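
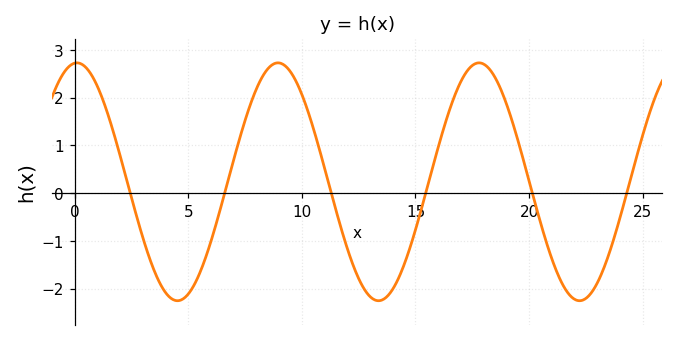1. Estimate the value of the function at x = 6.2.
-0.686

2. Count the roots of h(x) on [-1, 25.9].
6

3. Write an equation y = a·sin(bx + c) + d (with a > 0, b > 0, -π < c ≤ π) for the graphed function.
y = 2.49sin(0.71x + 1.5) + 0.24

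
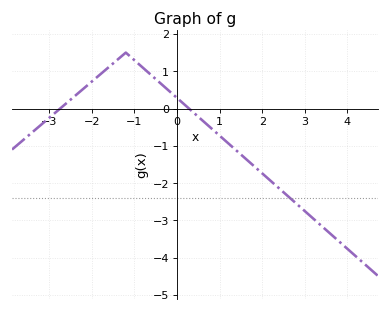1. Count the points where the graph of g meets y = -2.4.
1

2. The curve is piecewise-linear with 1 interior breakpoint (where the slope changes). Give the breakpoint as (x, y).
(-1.2, 1.5)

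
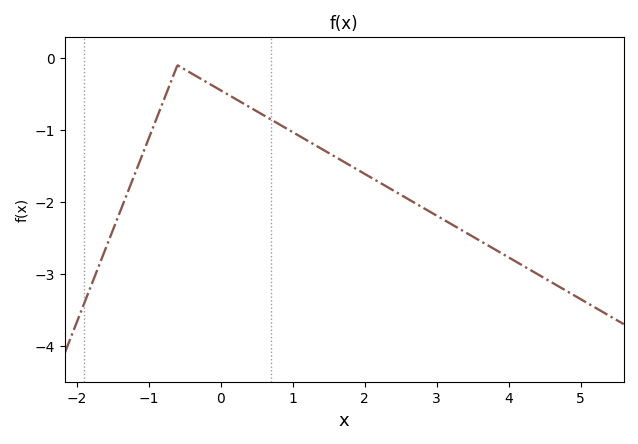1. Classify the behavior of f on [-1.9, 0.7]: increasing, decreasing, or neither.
neither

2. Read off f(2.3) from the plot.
-1.78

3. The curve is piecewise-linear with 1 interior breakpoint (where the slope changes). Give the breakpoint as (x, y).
(-0.6, -0.1)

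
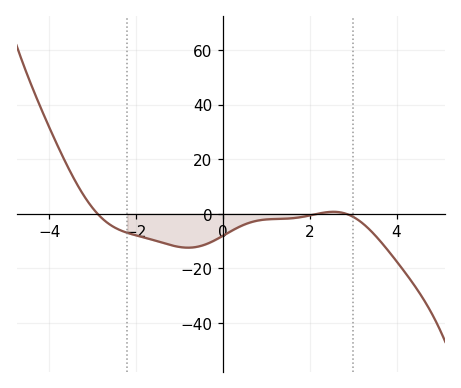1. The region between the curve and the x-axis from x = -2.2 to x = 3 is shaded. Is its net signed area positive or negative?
negative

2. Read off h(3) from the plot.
-1.14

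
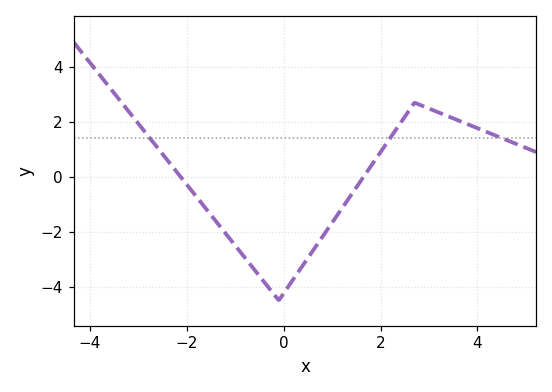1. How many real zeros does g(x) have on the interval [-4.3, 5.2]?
2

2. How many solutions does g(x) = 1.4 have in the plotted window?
3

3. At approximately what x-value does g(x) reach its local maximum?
2.7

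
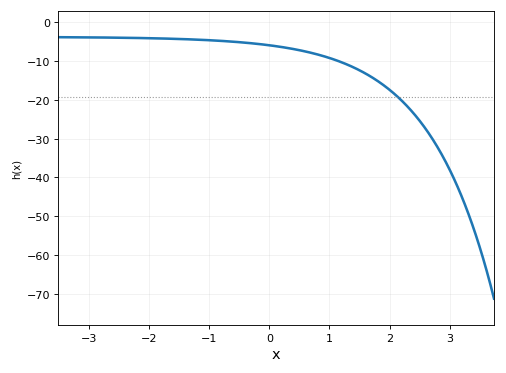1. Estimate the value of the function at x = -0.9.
-4.66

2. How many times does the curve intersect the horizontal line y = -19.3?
1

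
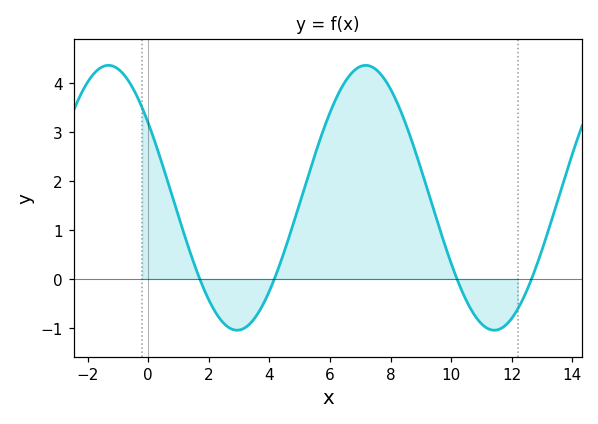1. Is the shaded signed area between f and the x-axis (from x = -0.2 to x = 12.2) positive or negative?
positive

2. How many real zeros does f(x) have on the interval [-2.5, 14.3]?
4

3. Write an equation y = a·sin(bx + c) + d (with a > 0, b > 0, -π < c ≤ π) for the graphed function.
y = 2.71sin(0.74x + 2.54) + 1.66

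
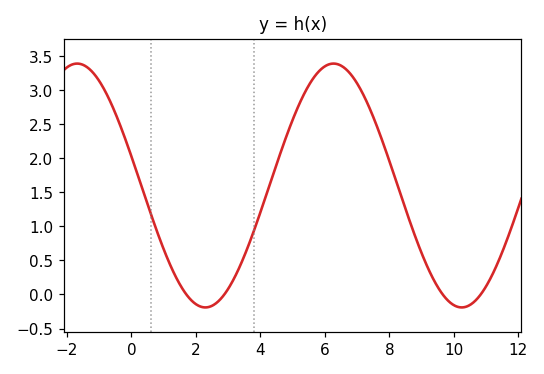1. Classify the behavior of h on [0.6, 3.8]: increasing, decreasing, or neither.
neither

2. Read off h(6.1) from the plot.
3.35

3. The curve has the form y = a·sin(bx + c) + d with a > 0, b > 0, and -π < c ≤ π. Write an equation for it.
y = 1.79sin(0.79x + 2.9) + 1.6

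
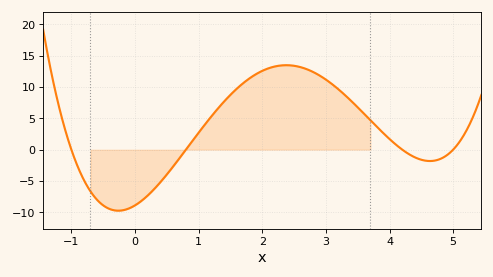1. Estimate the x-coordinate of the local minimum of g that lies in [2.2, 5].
4.63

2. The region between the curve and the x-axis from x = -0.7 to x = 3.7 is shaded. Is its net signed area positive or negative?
positive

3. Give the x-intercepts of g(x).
-1, 0.8, 4.2, 5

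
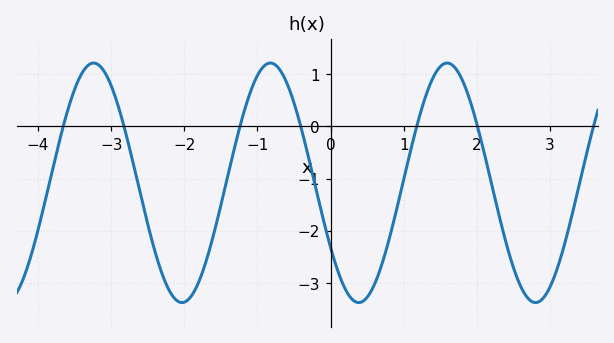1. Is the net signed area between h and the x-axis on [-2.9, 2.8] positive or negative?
negative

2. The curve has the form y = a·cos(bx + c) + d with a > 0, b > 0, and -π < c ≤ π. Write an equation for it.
y = 2.29cos(2.6x + 2.14) - 1.08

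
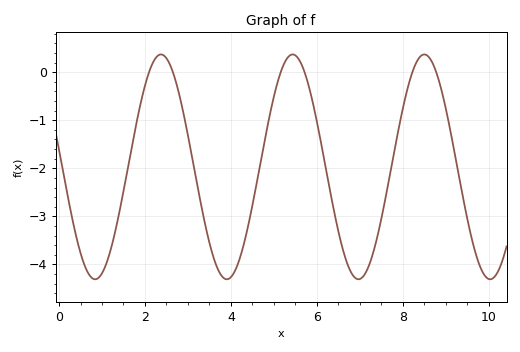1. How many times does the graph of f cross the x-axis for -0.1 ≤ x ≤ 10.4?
6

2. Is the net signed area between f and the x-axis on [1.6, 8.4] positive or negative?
negative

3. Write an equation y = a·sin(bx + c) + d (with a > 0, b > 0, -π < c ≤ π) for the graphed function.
y = 2.34sin(2.05x + 2.99) - 1.97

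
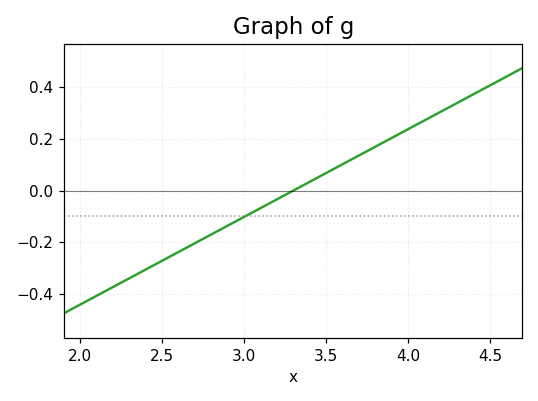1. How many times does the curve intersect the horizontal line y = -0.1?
1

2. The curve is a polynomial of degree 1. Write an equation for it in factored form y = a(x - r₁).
y = 0.34(x - 3.3)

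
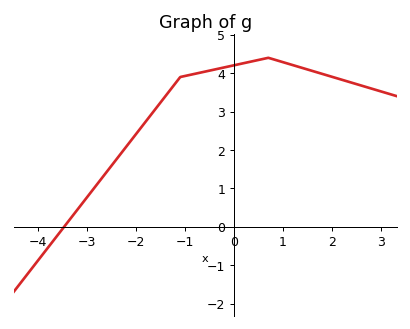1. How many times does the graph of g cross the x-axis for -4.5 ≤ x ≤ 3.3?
1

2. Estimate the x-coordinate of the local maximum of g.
0.699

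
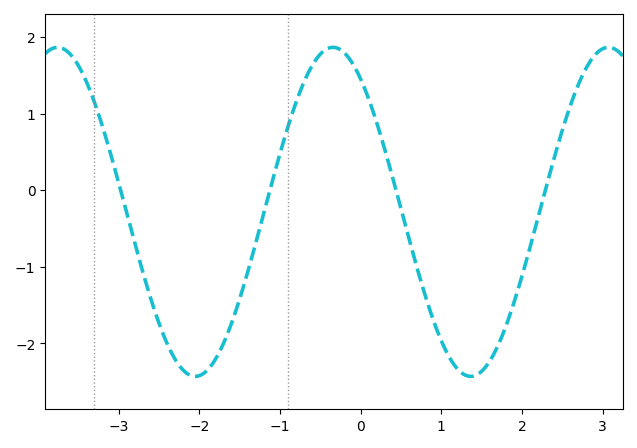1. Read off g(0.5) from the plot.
-0.239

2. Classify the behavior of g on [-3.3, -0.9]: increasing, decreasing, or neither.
neither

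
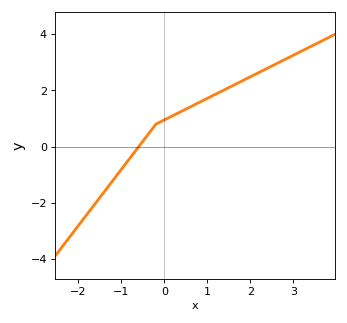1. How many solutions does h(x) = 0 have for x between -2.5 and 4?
1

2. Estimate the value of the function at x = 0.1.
1.03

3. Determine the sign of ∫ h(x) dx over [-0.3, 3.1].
positive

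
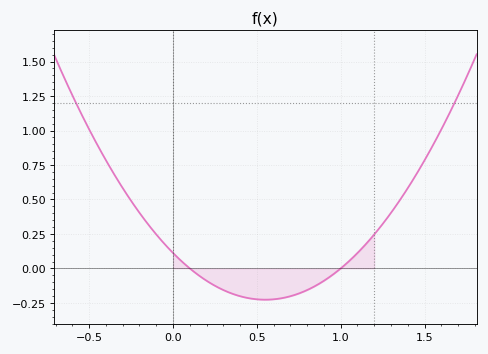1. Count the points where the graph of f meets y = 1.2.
2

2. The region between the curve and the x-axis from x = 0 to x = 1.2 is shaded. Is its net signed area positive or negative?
negative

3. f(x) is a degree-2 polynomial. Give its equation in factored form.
y = 1.12(x - 0.1)(x - 1)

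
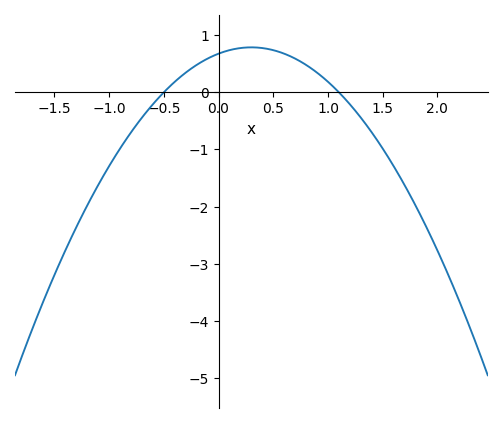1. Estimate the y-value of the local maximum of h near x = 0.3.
0.8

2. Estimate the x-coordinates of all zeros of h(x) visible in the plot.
-0.5, 1.1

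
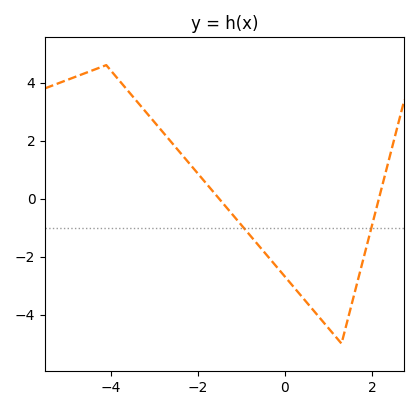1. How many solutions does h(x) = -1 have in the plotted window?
2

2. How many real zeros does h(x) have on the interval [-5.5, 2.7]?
2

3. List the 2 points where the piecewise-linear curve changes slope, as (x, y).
(-4.1, 4.6); (1.3, -5)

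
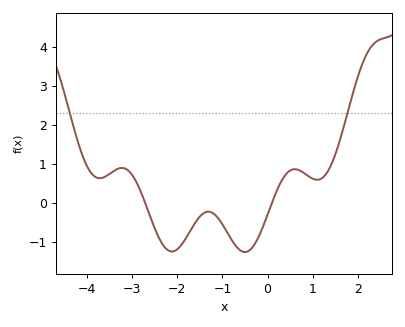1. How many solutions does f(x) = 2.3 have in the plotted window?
2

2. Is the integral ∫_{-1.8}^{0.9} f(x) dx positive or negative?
negative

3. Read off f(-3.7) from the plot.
0.642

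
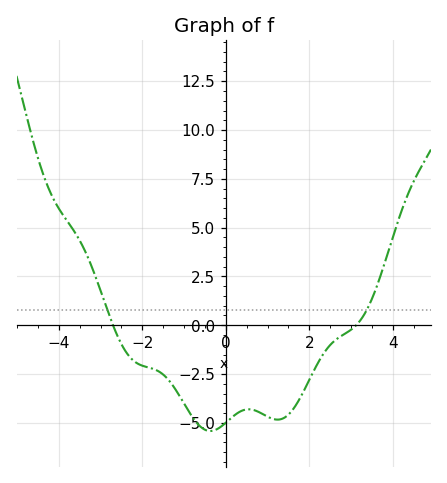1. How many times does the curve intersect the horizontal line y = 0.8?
2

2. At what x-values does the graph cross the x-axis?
-2.8, 3.2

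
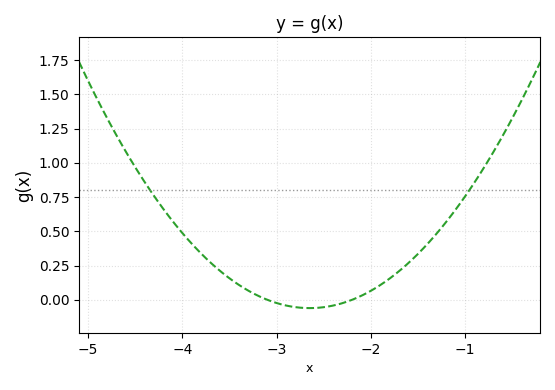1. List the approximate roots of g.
-3.1, -2.2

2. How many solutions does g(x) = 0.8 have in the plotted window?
2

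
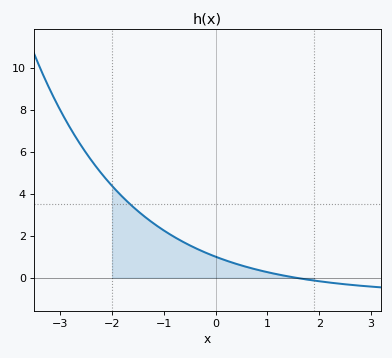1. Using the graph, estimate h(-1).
2.25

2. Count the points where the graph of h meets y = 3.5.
1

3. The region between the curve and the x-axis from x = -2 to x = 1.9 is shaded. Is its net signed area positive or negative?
positive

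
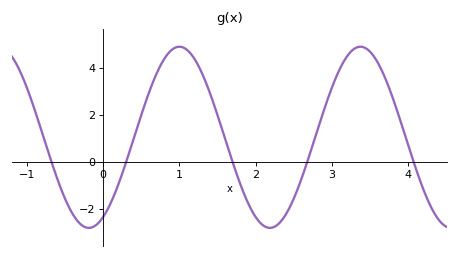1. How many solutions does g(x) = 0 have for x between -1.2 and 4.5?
5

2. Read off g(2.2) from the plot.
-2.8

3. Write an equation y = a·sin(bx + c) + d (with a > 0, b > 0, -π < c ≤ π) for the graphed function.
y = 3.85sin(2.65x - 1.08) + 1.05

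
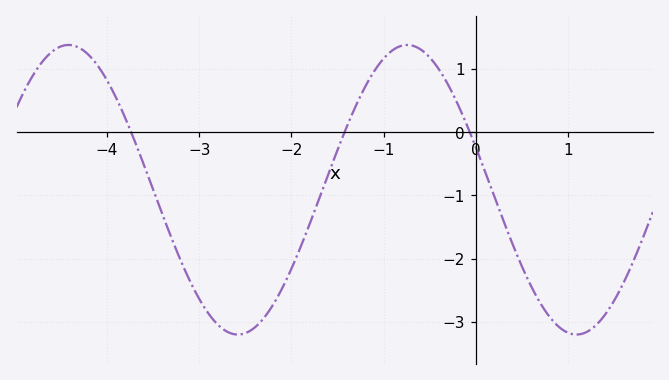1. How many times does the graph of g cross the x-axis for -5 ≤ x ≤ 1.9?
3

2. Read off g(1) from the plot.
-3.17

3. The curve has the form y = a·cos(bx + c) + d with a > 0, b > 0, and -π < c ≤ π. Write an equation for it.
y = 2.29cos(1.71x + 1.27) - 0.91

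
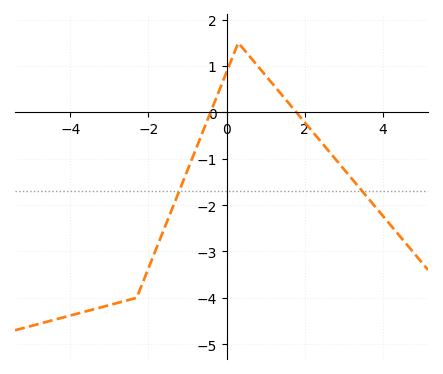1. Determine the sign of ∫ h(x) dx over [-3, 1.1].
negative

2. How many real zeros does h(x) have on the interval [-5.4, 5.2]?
2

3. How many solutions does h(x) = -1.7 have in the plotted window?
2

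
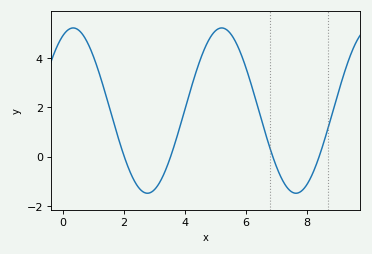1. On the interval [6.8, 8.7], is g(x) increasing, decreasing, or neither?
neither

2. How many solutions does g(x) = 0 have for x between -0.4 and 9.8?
4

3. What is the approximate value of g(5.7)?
4.58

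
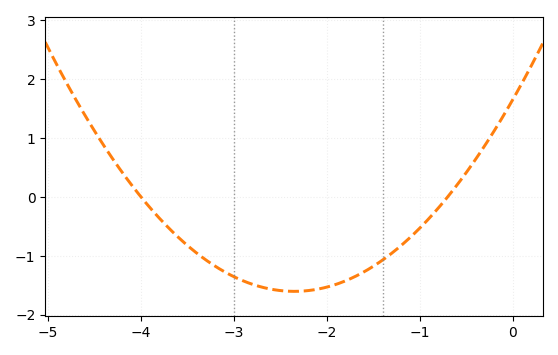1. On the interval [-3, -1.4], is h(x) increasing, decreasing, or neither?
neither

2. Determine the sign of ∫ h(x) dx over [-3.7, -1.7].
negative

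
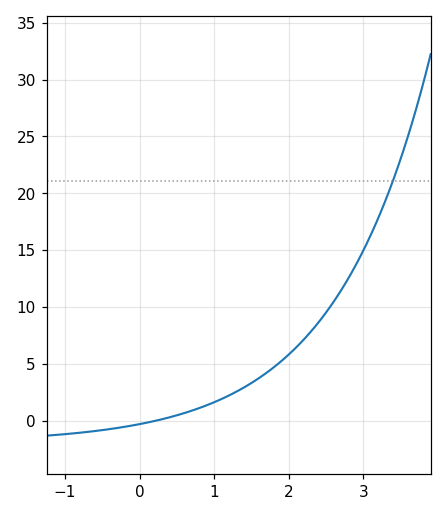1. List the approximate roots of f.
0.23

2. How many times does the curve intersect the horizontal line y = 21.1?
1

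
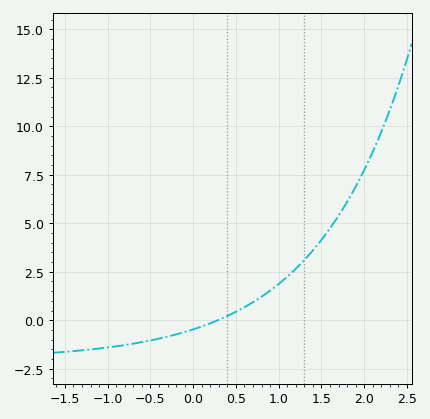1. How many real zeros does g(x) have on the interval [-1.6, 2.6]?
1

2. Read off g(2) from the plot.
7.74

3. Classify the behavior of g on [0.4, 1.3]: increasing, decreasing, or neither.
increasing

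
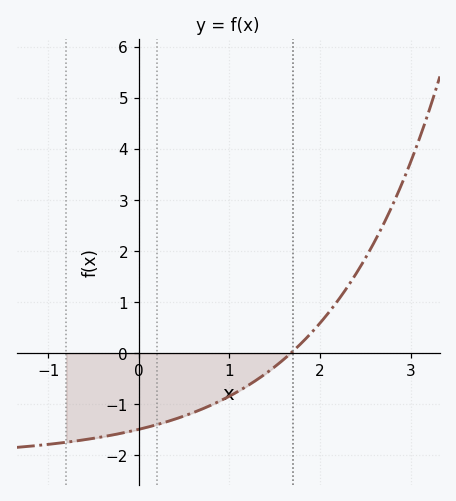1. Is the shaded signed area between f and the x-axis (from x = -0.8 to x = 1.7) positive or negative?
negative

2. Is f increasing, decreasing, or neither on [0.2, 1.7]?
increasing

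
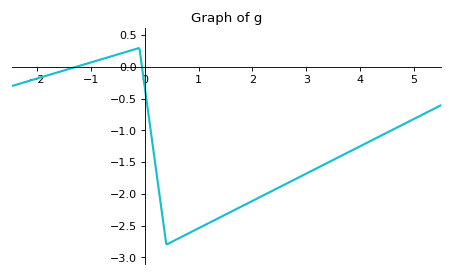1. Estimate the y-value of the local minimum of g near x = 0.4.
-2.8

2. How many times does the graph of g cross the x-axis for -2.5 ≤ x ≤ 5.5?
2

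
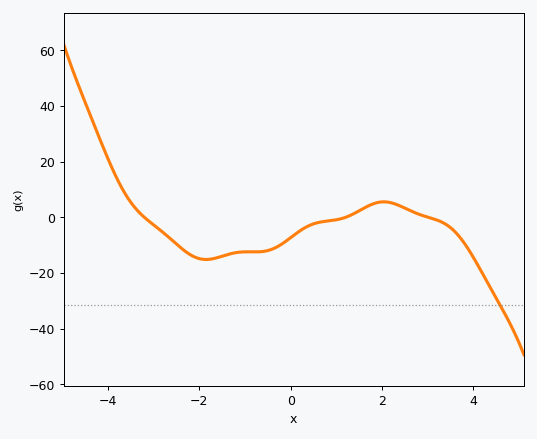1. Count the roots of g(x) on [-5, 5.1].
3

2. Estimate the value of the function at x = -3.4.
4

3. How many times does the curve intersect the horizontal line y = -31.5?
1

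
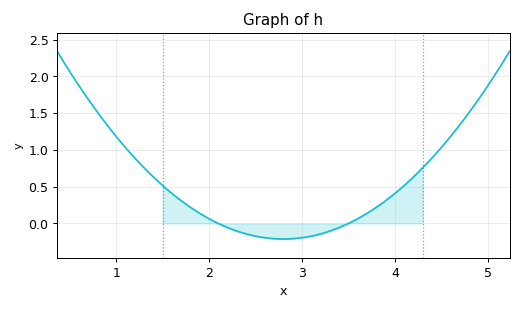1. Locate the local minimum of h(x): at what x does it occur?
2.8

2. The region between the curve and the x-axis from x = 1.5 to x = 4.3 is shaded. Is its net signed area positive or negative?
positive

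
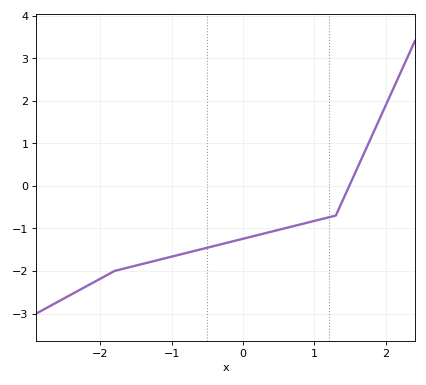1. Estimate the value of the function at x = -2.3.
-2.5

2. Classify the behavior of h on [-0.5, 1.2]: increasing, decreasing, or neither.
increasing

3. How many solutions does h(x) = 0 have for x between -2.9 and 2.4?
1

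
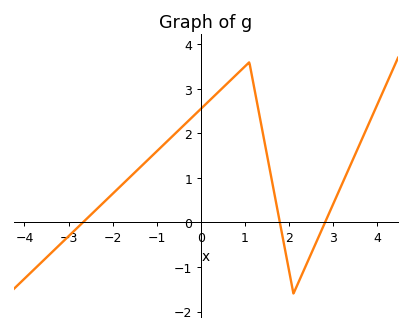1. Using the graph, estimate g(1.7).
0.5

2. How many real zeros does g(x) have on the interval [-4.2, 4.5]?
3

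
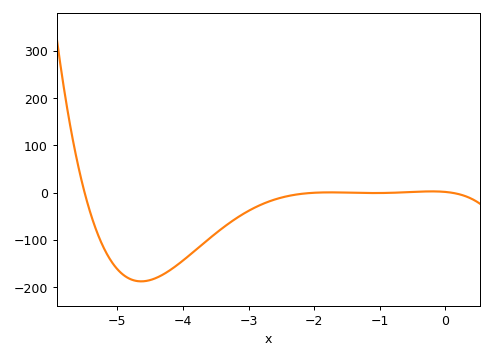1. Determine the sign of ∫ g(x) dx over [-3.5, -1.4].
negative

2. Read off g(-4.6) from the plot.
-190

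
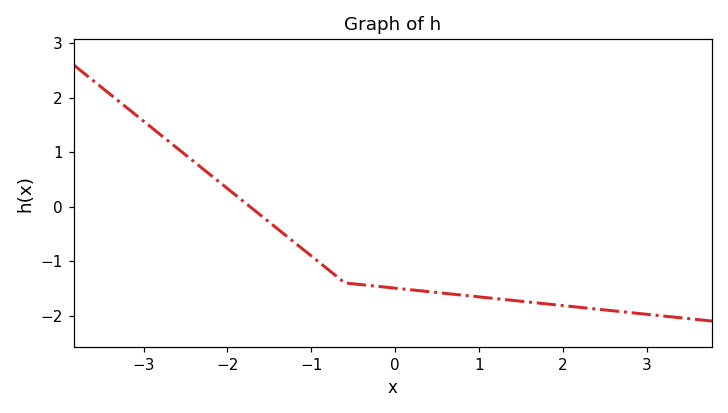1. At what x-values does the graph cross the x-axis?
-1.73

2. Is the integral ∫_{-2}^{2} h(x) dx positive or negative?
negative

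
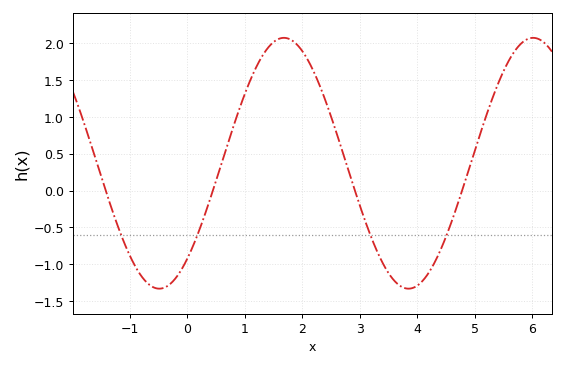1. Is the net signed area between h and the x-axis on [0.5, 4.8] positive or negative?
positive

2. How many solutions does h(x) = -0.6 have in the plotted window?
4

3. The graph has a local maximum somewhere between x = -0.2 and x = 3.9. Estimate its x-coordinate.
1.68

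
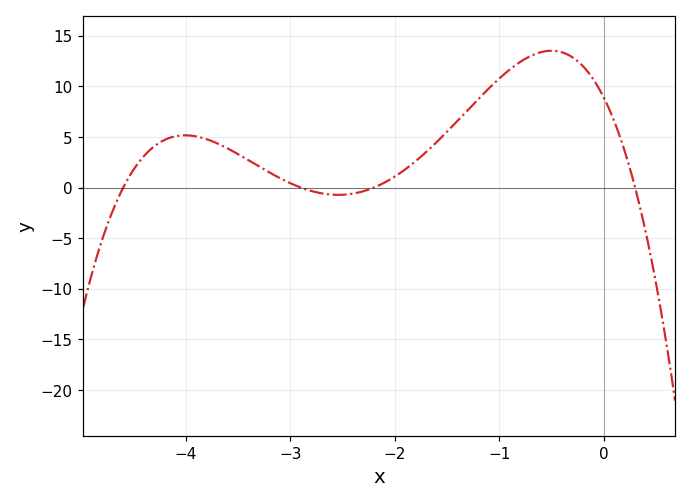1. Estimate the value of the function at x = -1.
11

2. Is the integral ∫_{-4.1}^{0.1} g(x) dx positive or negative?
positive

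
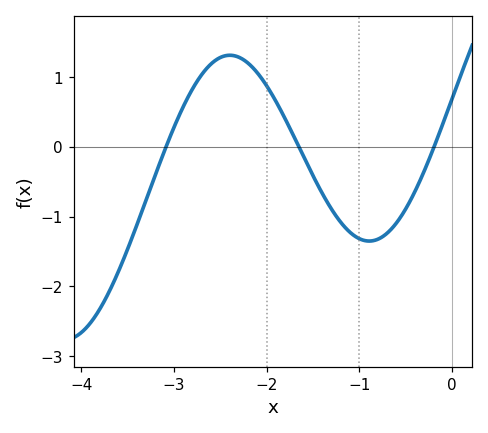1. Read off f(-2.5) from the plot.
1.28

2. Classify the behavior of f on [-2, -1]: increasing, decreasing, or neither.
decreasing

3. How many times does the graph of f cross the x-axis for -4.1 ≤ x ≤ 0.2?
3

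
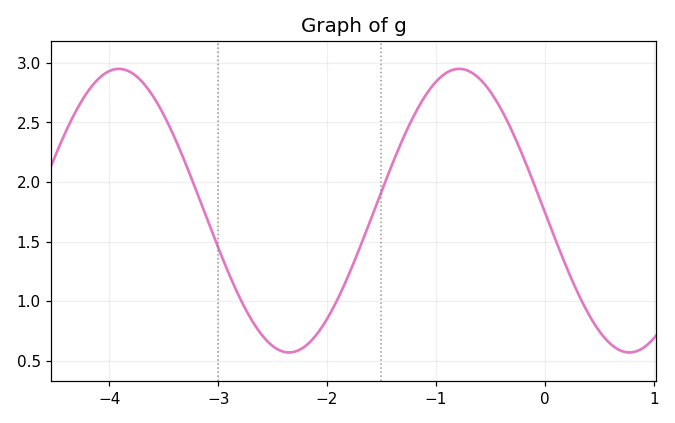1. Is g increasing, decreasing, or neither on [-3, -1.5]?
neither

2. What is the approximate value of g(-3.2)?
1.93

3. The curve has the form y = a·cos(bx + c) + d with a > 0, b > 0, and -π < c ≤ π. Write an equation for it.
y = 1.19cos(2.01x + 1.58) + 1.76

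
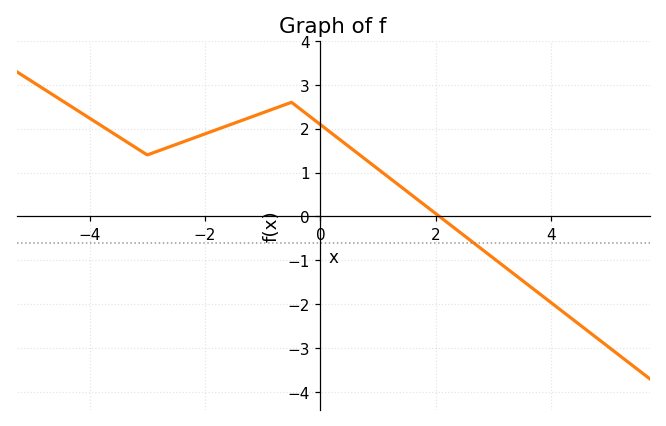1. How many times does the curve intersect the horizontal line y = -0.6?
1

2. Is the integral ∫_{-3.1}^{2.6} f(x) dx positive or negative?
positive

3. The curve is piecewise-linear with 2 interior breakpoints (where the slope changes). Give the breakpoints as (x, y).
(-3, 1.4); (-0.5, 2.6)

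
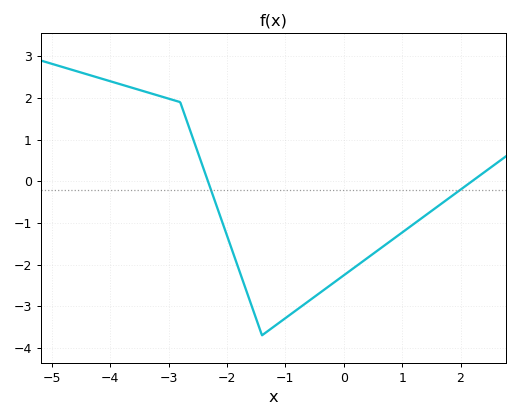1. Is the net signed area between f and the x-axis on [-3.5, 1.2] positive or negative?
negative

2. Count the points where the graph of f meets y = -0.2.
2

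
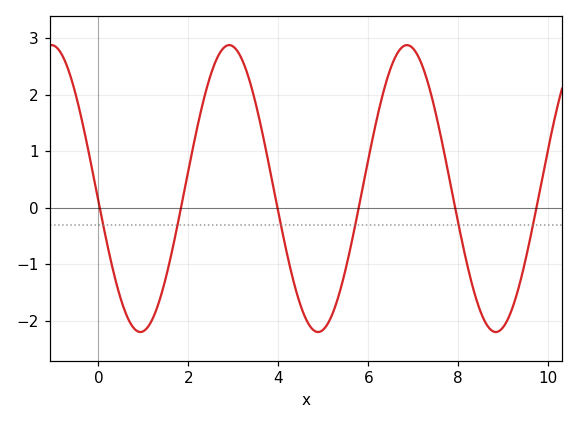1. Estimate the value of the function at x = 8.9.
-2.19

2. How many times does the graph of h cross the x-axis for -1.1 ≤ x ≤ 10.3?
6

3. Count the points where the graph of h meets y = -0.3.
6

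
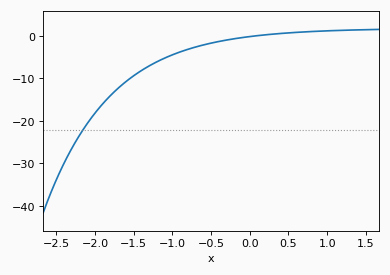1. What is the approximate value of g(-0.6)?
-2.17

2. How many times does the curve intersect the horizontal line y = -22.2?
1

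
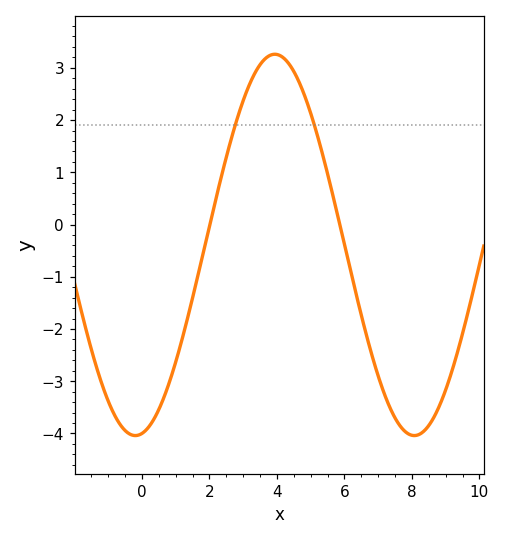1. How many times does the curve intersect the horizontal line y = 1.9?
2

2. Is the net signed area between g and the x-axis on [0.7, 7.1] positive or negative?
positive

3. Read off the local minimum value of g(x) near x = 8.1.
-4.04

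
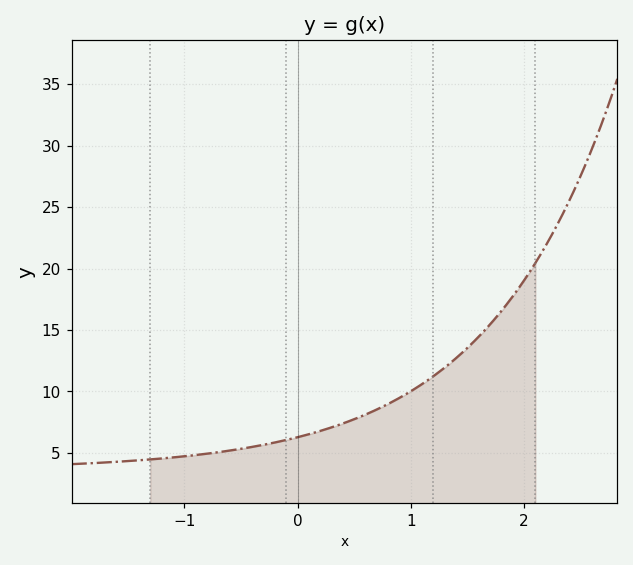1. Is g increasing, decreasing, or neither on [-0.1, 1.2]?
increasing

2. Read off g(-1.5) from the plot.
4.34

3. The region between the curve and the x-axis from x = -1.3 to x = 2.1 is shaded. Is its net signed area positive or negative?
positive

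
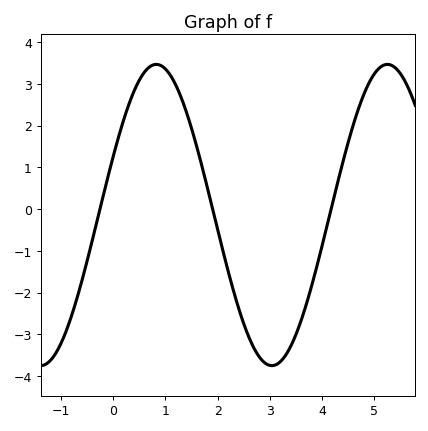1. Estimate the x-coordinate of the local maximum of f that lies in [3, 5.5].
5.2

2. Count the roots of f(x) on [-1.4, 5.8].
3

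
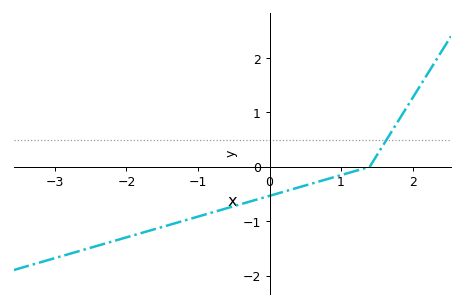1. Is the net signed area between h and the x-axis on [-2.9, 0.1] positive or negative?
negative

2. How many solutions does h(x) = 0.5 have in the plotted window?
1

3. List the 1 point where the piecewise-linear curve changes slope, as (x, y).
(1.4, 0)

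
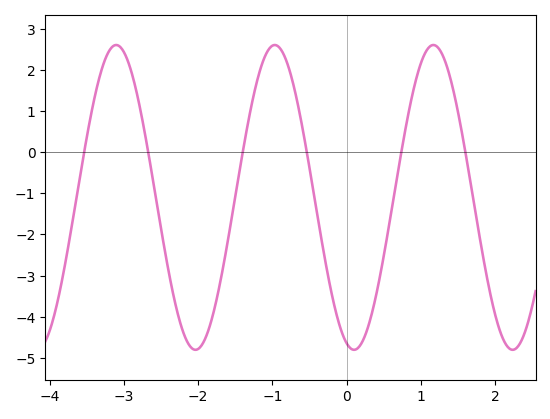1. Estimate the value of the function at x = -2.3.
-3.74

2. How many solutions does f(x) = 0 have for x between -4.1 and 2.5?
6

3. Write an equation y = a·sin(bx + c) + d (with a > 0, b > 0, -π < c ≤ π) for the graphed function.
y = 3.7sin(2.94x - 1.87) - 1.1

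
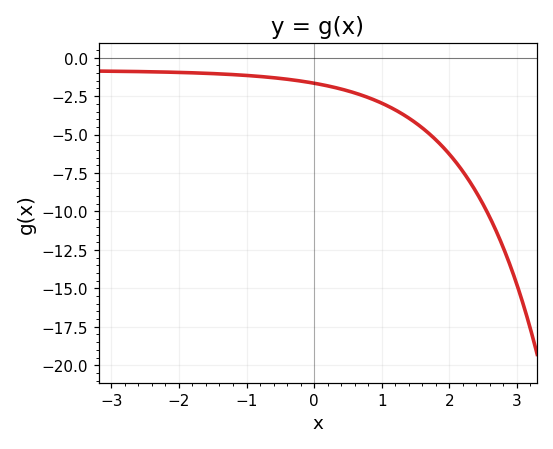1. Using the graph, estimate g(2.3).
-8.04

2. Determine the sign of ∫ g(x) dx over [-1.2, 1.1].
negative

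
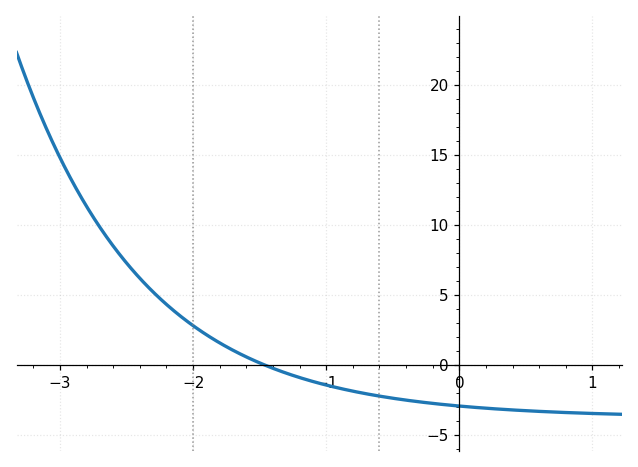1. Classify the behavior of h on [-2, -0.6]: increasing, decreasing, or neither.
decreasing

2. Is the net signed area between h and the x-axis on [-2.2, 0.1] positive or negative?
negative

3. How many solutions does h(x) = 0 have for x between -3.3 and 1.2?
1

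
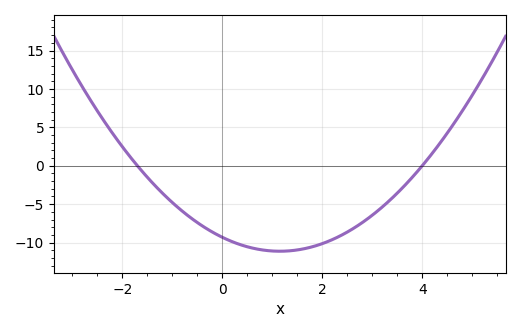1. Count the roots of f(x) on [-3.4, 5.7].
2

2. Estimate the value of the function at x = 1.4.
-11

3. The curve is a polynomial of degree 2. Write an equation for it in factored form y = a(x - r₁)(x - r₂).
y = 1.37(x + 1.7)(x - 4)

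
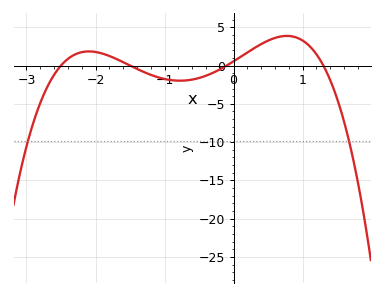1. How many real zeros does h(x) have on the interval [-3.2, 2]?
4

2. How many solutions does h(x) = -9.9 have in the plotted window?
2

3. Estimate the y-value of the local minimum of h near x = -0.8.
-1.98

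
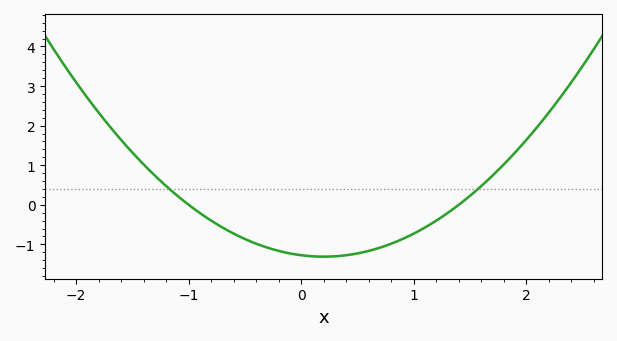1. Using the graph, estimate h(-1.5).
1.32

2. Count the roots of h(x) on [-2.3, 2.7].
2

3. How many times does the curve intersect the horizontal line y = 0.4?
2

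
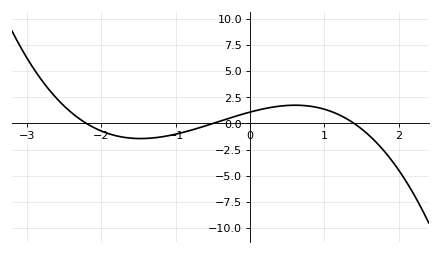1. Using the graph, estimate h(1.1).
1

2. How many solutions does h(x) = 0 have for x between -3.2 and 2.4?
3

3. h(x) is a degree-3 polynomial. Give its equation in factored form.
y = -0.71(x + 2.2)(x + 0.5)(x - 1.4)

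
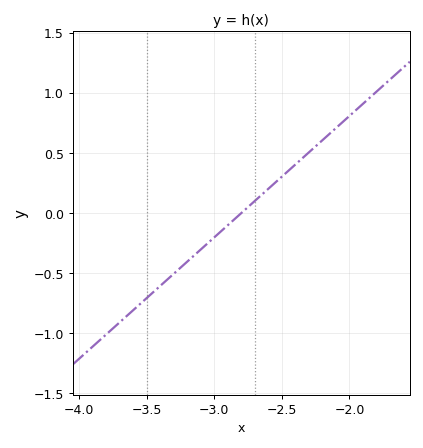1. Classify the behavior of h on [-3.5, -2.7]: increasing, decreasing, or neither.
increasing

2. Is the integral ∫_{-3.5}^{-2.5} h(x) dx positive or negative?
negative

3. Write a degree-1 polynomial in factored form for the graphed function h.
y = 1.01(x + 2.8)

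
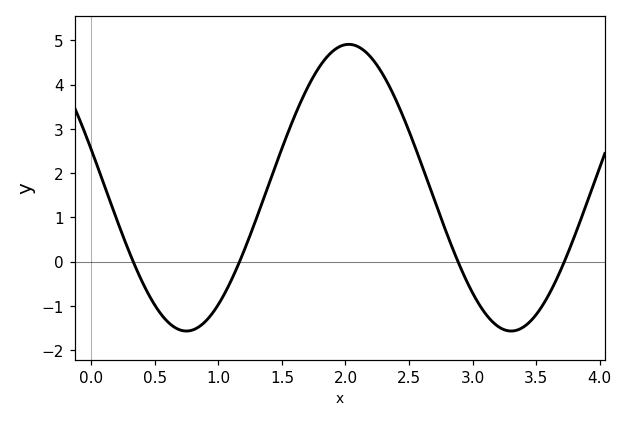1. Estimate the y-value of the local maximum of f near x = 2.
4.9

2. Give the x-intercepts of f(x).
0.3, 1.2, 2.9, 3.7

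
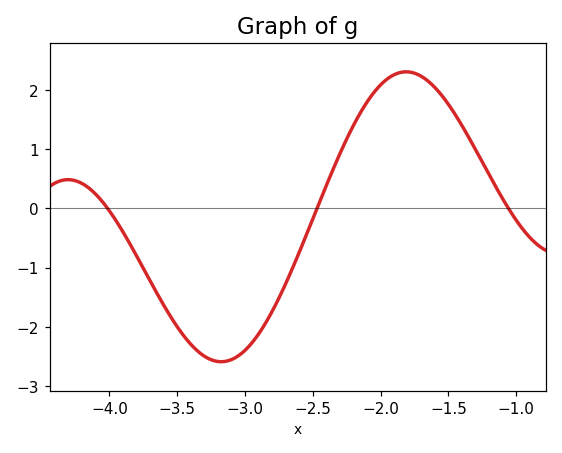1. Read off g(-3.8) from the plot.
-0.798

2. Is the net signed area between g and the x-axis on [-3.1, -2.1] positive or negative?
negative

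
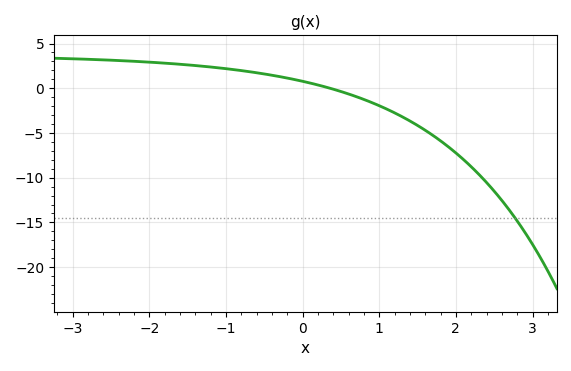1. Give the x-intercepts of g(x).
0.4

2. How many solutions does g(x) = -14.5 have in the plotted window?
1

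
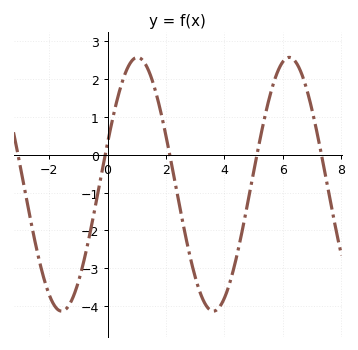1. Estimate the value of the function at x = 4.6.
-2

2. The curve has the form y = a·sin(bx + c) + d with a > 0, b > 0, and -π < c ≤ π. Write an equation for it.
y = 3.35sin(1.2x + 0.33) - 0.78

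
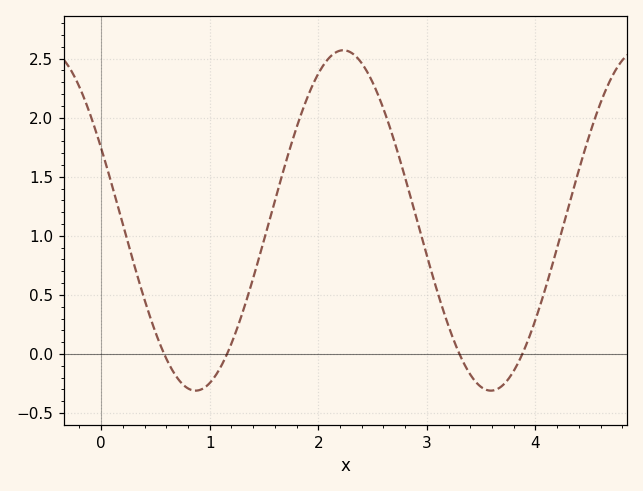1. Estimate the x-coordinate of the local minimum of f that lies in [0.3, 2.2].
0.87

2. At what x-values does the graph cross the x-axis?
0.581, 1.16, 3.3, 3.88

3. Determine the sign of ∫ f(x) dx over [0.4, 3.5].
positive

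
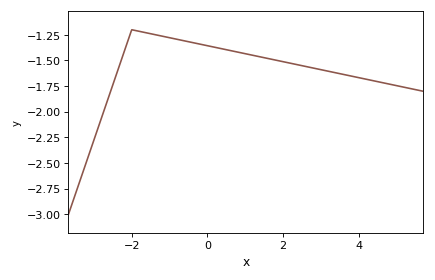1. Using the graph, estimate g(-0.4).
-1.32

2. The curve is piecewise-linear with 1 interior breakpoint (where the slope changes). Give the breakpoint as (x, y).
(-2, -1.2)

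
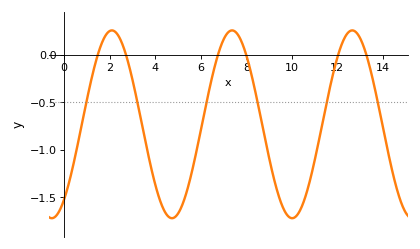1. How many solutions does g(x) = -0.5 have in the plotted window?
6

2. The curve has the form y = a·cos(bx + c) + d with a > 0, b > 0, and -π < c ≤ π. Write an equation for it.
y = 0.99cos(1.19x - 2.49) - 0.73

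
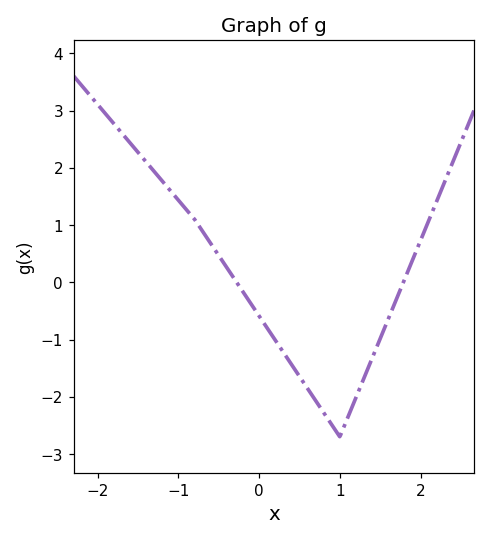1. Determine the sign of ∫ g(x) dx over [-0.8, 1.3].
negative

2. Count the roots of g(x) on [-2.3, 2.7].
2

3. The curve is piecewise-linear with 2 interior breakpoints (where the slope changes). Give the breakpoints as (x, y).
(-0.8, 1.1); (1, -2.7)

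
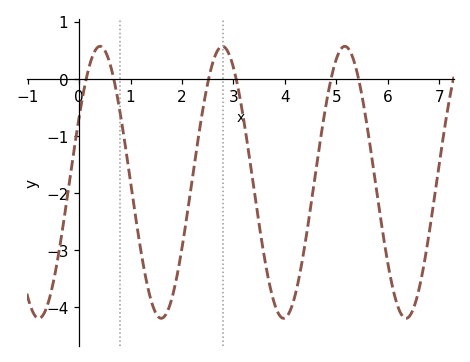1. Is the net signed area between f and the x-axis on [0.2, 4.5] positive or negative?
negative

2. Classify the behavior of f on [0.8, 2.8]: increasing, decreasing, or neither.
neither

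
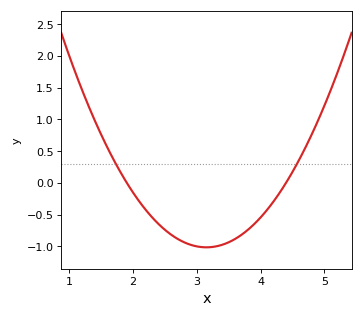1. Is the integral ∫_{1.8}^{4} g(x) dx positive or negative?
negative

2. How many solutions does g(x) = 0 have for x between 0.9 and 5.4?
2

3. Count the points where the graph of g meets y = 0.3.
2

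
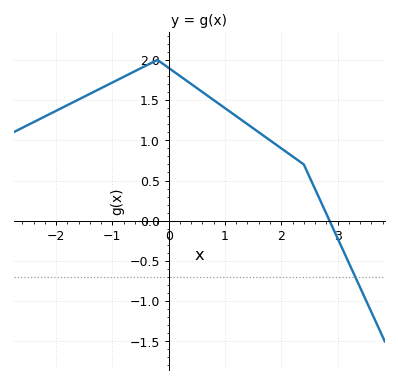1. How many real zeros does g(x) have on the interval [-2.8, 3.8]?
1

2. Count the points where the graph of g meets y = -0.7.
1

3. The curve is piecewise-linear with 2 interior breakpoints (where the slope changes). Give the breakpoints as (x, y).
(-0.2, 2); (2.4, 0.7)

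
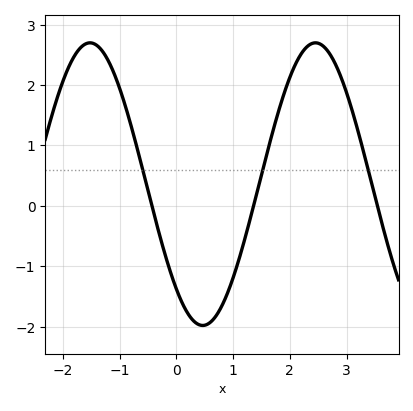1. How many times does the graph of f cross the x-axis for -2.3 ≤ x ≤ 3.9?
3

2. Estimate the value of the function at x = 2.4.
2.69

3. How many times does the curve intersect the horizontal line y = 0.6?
3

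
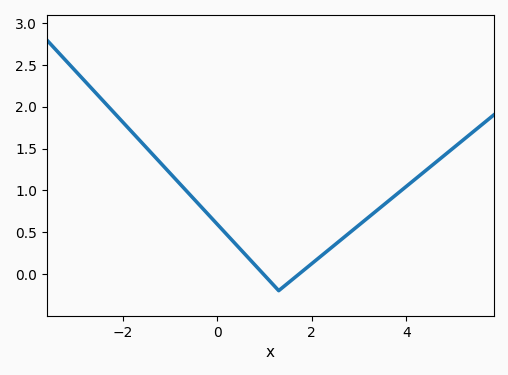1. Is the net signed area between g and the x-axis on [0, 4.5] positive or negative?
positive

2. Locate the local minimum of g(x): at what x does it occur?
1.2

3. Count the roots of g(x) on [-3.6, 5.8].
2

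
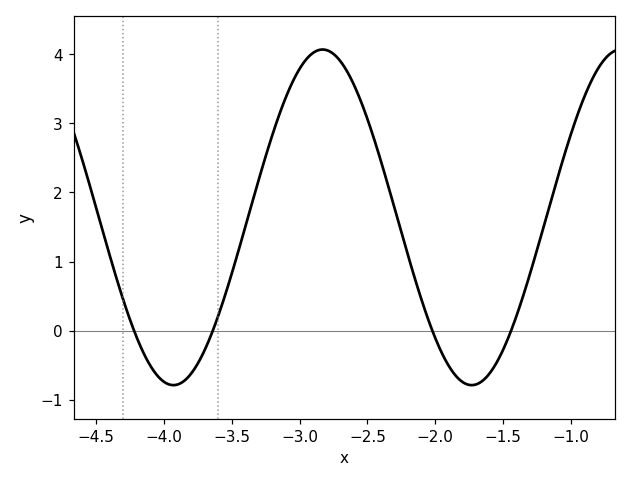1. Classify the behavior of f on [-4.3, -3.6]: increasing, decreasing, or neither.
neither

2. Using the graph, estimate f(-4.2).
-0.1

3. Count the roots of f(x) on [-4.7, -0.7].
4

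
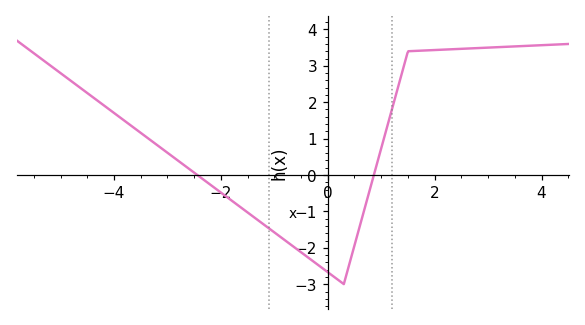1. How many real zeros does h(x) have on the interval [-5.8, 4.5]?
2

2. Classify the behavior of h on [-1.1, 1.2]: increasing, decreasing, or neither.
neither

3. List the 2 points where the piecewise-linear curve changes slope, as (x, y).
(0.3, -3); (1.5, 3.4)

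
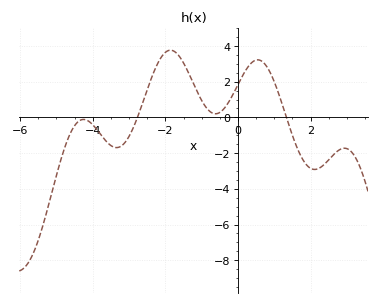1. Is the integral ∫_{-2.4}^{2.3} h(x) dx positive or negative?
positive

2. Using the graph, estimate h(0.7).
3.08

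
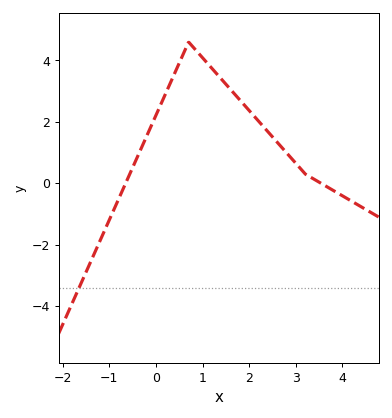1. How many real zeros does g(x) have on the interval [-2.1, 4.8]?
2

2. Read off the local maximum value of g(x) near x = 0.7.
4.6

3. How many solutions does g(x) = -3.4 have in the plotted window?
1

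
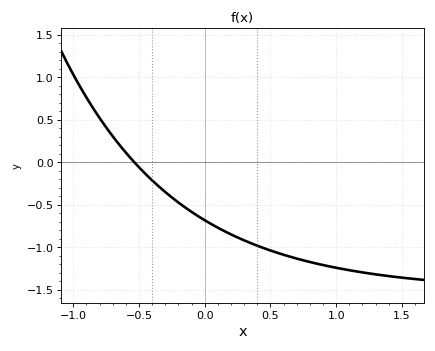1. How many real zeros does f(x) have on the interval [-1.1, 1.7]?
1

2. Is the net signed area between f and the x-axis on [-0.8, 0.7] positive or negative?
negative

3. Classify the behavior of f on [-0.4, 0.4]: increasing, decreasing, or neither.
decreasing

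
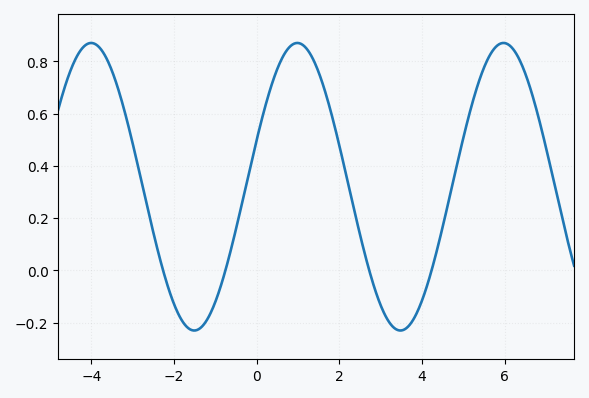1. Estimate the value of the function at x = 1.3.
0.827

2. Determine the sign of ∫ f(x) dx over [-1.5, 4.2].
positive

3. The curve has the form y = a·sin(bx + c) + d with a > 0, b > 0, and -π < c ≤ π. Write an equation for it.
y = 0.55sin(1.26x + 0.332) + 0.32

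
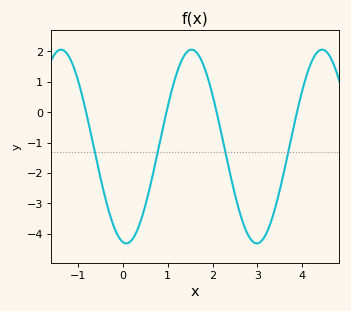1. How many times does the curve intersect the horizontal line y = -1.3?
4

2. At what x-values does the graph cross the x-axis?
-0.816, 0.974, 2.09, 3.88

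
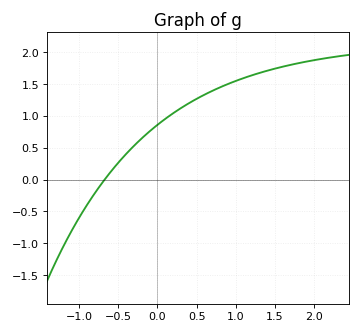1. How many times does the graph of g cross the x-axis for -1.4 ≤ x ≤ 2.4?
1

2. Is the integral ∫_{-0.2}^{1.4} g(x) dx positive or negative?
positive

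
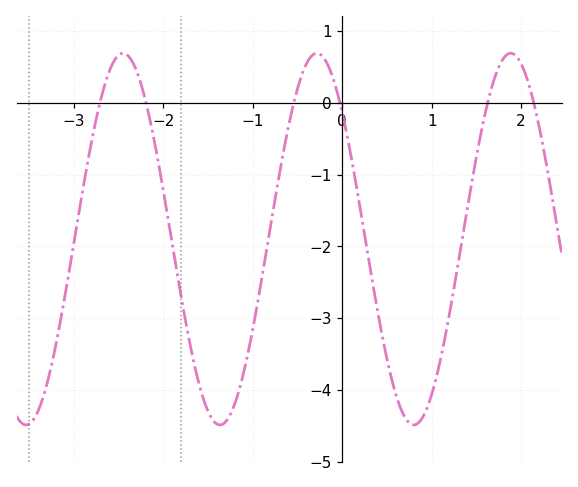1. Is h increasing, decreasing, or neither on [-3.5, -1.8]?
neither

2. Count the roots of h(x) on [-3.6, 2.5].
6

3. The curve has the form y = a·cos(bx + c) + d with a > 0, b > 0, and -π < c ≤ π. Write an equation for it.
y = 2.59cos(2.9x + 0.822) - 1.9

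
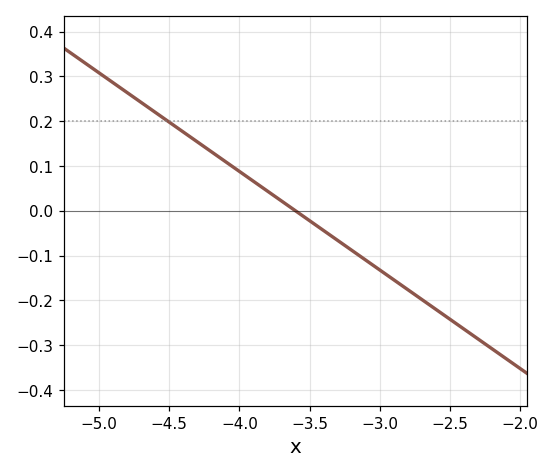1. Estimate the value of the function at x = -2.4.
-0.26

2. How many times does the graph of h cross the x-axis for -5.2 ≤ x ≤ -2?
1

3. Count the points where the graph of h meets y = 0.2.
1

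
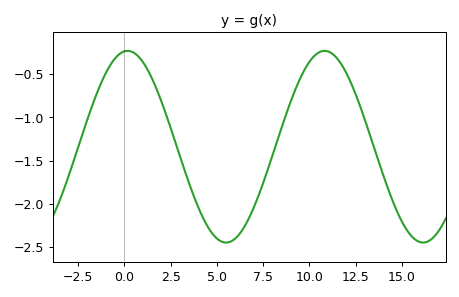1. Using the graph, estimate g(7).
-2.05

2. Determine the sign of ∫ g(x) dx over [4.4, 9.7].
negative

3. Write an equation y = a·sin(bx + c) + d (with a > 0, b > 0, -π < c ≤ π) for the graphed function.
y = 1.11sin(0.59x + 1.5) - 1.34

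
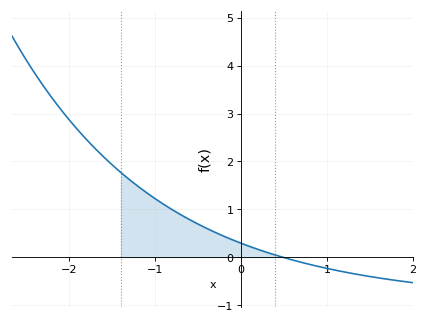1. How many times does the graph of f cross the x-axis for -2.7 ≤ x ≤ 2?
1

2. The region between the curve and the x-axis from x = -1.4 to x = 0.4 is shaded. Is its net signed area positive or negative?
positive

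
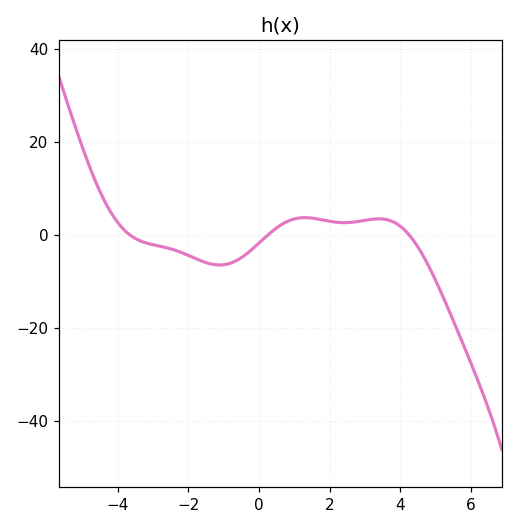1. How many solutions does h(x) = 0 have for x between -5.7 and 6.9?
3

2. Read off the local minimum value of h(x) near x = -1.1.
-6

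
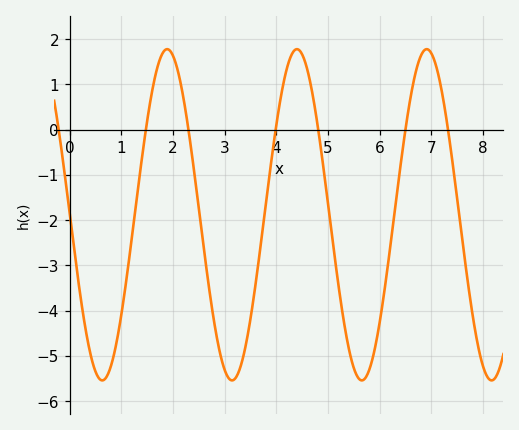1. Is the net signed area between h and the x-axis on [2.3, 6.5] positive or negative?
negative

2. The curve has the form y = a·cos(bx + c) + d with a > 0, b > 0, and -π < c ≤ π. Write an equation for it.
y = 3.66cos(2.5x + 1.57) - 1.88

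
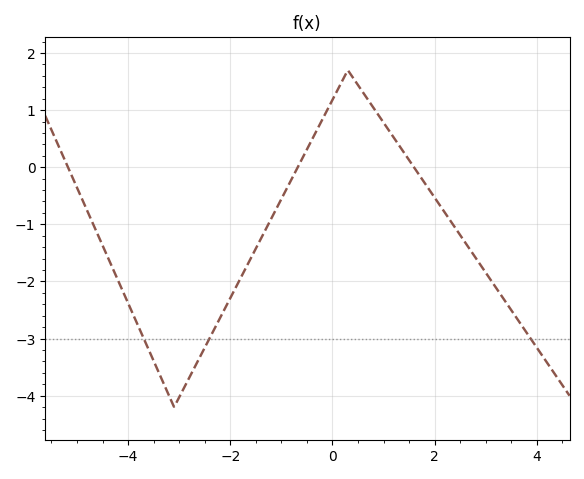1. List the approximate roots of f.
-5.18, -0.68, 1.59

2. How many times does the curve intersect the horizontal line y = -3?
3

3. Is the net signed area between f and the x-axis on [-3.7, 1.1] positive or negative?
negative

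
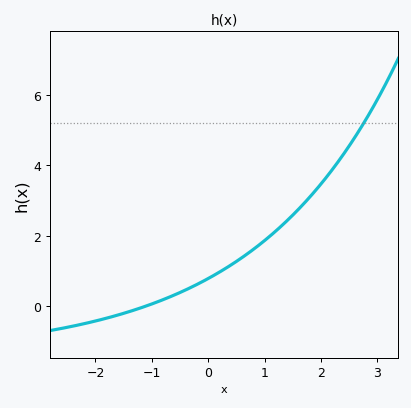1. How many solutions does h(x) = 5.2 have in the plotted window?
1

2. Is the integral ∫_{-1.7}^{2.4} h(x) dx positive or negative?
positive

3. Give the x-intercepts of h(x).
-1.09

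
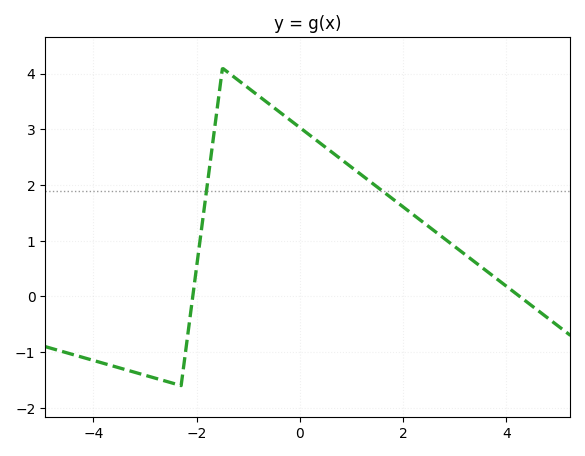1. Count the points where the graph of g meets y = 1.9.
2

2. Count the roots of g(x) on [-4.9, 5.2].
2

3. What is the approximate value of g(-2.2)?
-0.888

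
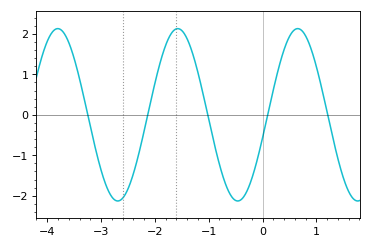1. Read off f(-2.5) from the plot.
-1.83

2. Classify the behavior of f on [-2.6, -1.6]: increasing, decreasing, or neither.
increasing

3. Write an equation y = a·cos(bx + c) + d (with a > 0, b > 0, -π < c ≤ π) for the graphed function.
y = 2.13cos(2.82x - 1.84) + 0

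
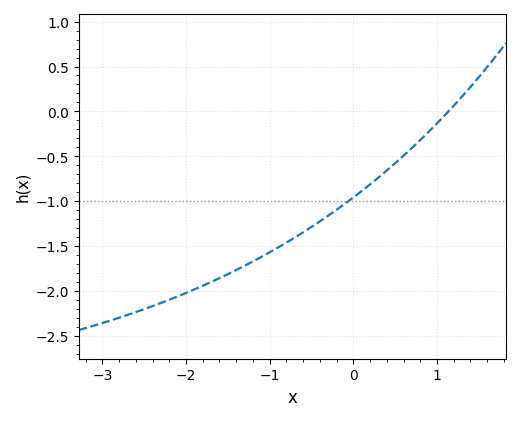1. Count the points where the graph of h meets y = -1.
1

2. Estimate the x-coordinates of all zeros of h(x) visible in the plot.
1.1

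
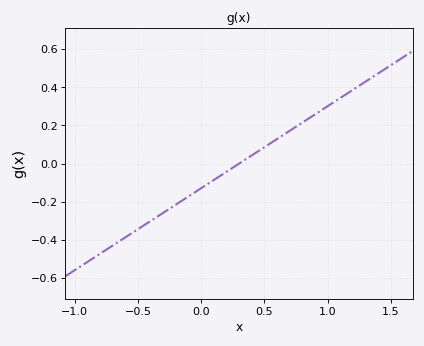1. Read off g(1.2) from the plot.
0.387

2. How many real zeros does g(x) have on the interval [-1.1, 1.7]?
1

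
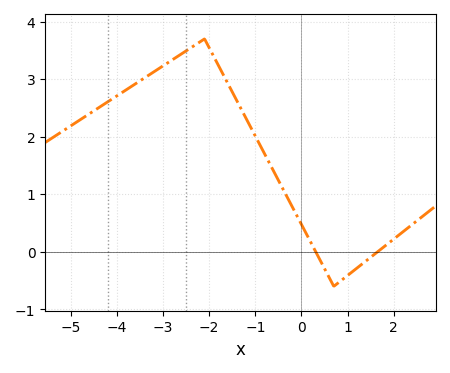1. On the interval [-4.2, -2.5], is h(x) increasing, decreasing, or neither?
increasing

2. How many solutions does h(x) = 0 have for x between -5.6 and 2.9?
2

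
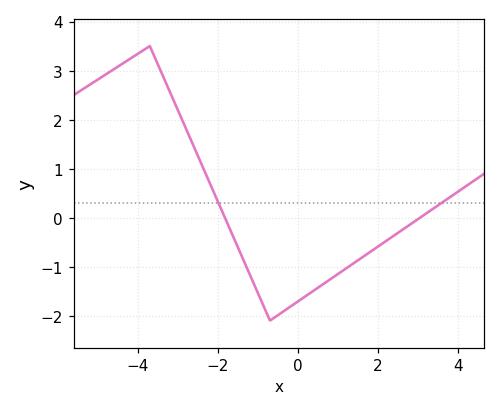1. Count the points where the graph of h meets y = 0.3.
2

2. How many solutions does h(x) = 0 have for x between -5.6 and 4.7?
2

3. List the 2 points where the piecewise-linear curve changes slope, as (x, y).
(-3.7, 3.5); (-0.7, -2.1)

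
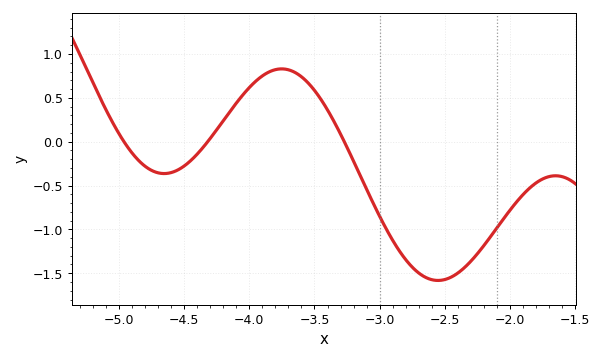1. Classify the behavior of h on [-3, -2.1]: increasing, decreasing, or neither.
neither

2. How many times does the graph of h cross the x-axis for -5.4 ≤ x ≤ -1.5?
3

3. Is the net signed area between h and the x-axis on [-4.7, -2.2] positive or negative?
negative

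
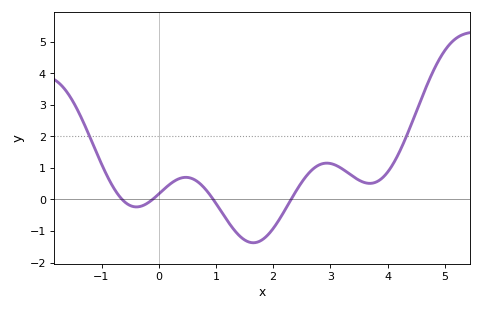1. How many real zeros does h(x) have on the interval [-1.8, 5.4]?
4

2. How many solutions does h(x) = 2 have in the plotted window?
2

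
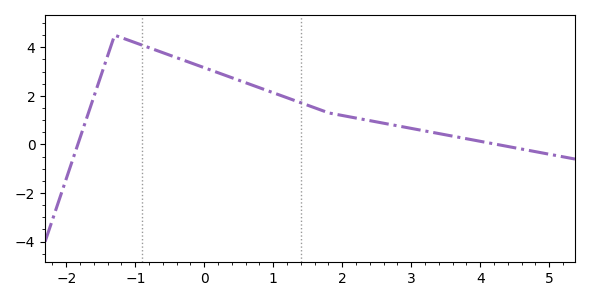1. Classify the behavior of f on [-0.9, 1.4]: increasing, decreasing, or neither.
decreasing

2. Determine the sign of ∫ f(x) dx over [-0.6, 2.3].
positive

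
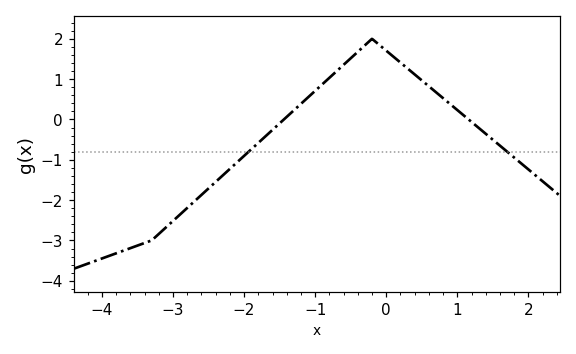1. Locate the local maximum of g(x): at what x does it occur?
-0.2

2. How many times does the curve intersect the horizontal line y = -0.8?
2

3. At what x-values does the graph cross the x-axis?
-1.4, 1.2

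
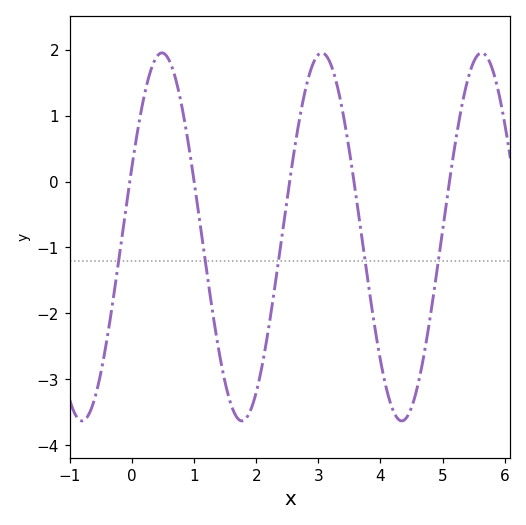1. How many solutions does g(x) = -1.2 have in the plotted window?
5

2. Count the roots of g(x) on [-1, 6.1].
5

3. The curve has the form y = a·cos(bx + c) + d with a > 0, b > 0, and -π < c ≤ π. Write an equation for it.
y = 2.79cos(2.44x - 1.17) - 0.84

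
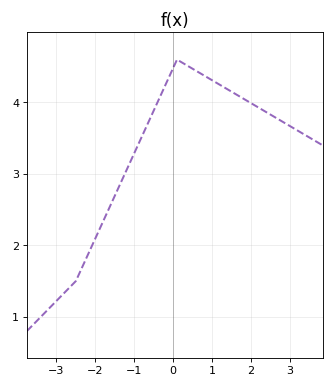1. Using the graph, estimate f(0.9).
4.34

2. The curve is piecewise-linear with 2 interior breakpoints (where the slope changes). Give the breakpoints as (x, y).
(-2.5, 1.5); (0.1, 4.6)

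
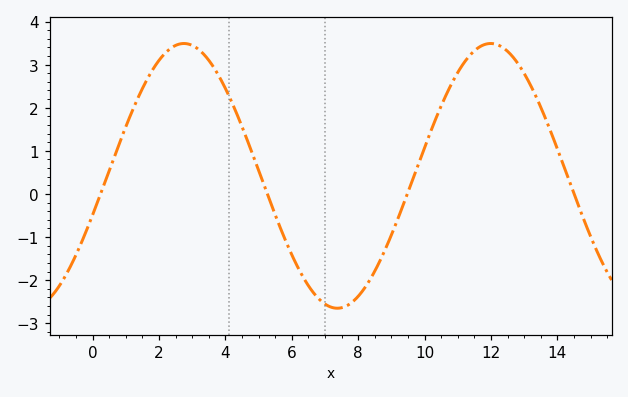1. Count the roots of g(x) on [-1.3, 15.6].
4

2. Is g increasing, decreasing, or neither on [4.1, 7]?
decreasing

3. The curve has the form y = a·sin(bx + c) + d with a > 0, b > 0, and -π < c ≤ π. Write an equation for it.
y = 3.07sin(0.68x - 0.3) + 0.42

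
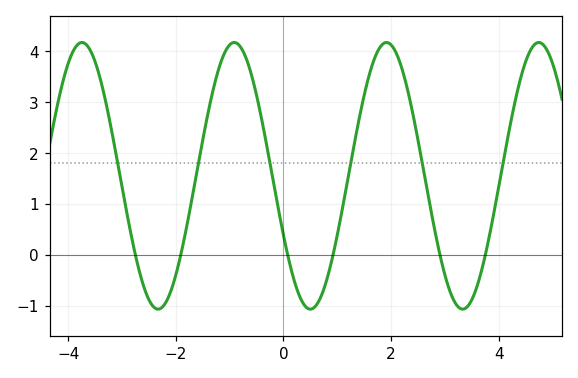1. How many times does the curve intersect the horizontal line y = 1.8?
6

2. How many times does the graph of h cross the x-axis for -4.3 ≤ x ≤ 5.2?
6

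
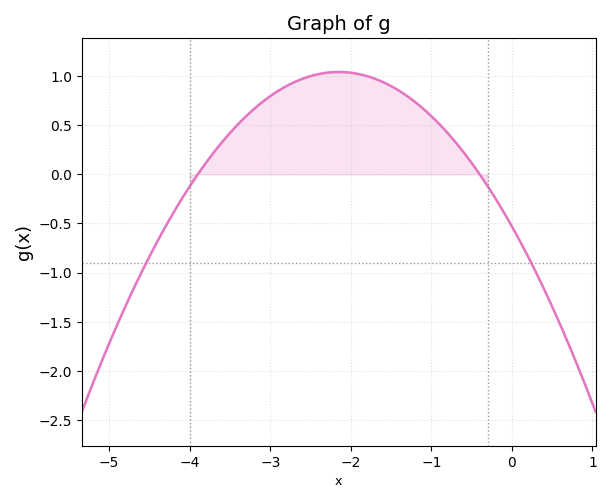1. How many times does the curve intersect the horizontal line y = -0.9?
2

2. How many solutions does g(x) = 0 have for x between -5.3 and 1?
2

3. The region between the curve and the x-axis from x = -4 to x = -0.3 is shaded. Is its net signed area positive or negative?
positive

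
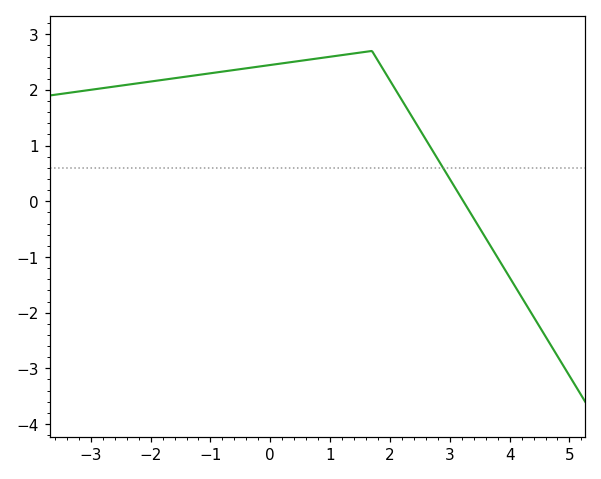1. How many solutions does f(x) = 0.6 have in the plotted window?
1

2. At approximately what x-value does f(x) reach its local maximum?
1.7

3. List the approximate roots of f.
3.23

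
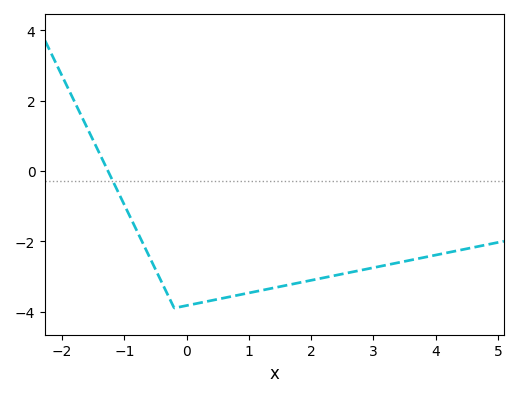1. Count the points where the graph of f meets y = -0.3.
1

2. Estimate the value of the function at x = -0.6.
-2.4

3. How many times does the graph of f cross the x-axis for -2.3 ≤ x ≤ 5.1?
1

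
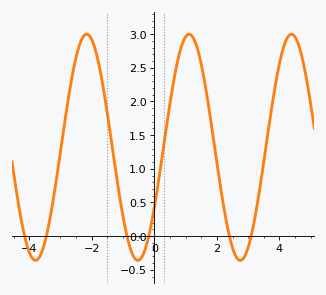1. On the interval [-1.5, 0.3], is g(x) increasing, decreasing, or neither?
neither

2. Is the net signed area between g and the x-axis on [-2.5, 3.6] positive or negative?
positive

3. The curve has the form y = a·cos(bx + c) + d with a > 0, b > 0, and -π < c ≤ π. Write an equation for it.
y = 1.68cos(1.9x - 2.1) + 1.32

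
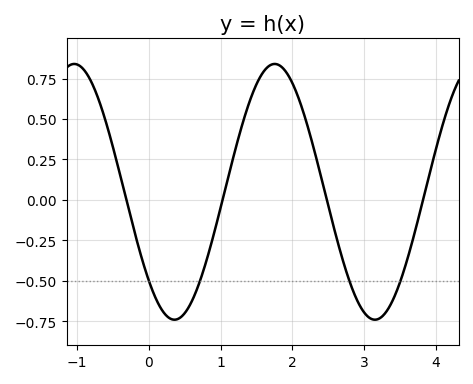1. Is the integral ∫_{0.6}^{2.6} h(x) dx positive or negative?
positive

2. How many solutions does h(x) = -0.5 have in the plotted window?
4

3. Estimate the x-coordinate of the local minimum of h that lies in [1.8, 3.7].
3.15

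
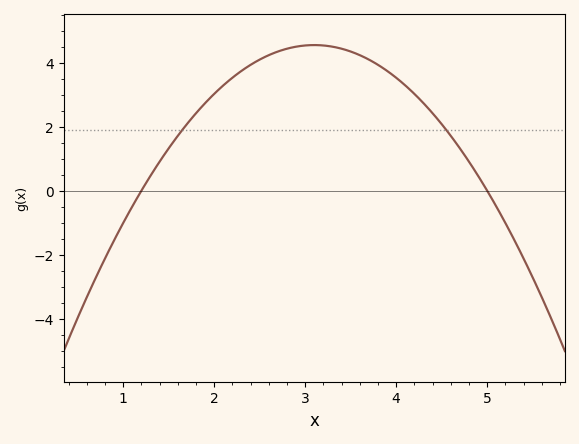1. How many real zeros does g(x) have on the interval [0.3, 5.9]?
2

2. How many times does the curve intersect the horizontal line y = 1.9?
2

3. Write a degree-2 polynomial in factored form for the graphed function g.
y = -1.26(x - 1.2)(x - 5)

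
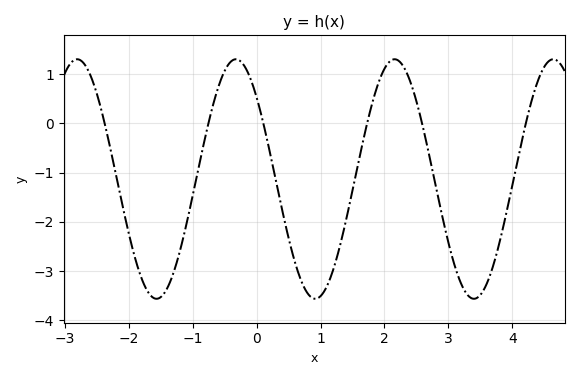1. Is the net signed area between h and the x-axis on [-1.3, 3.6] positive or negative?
negative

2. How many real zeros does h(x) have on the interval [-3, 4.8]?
6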